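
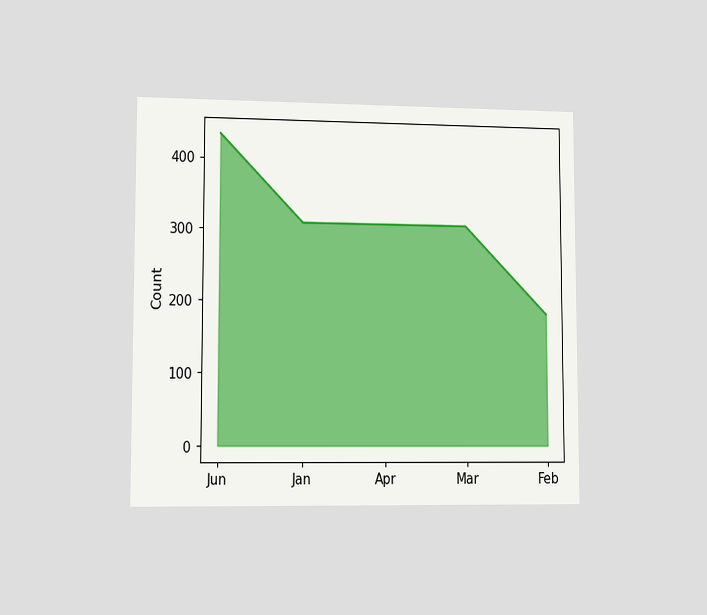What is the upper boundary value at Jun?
434

The chart is viewed at a slight angle. At Jun the upper boundary is at 434.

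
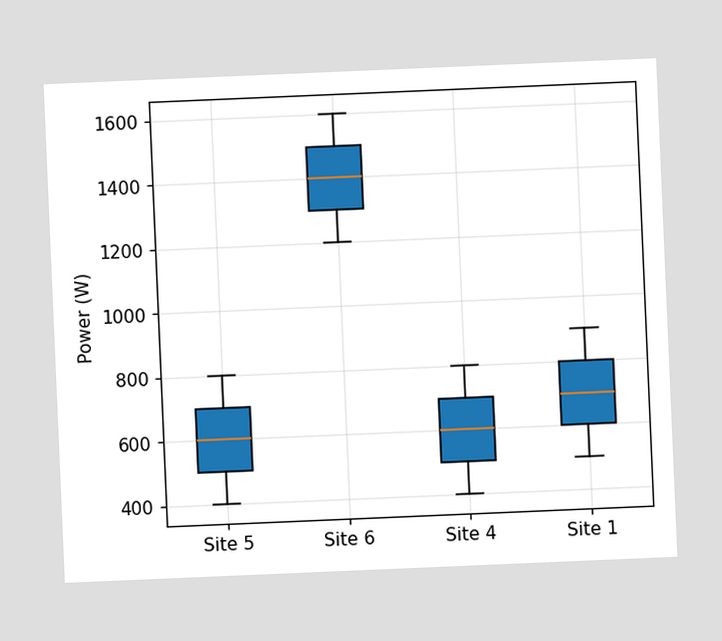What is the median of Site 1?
The chart is tilted about 2° counter-clockwise. The median line in the Site 1 box sits at 700W.

700W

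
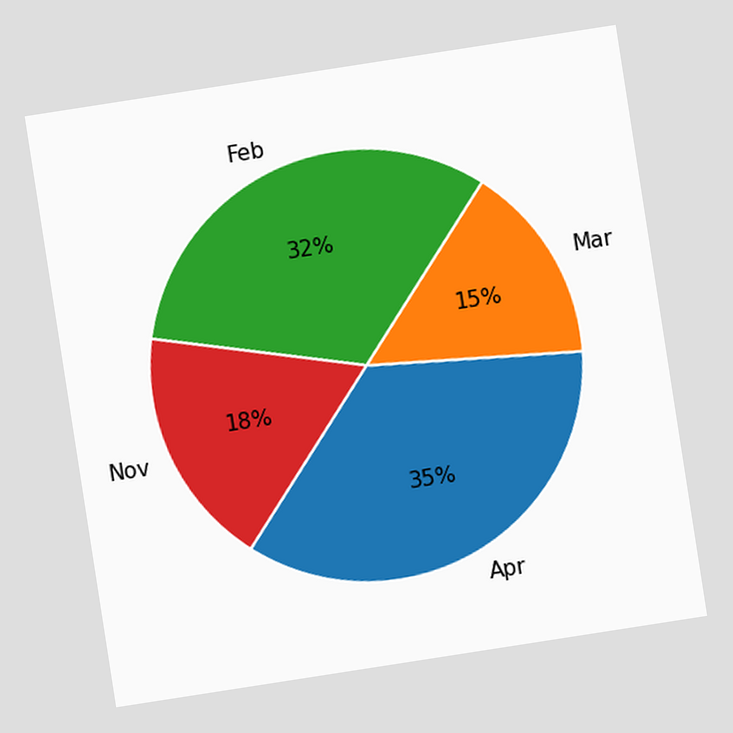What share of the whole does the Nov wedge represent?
18%

The chart is tilted about 9° counter-clockwise. The Nov slice takes up 18% of the pie.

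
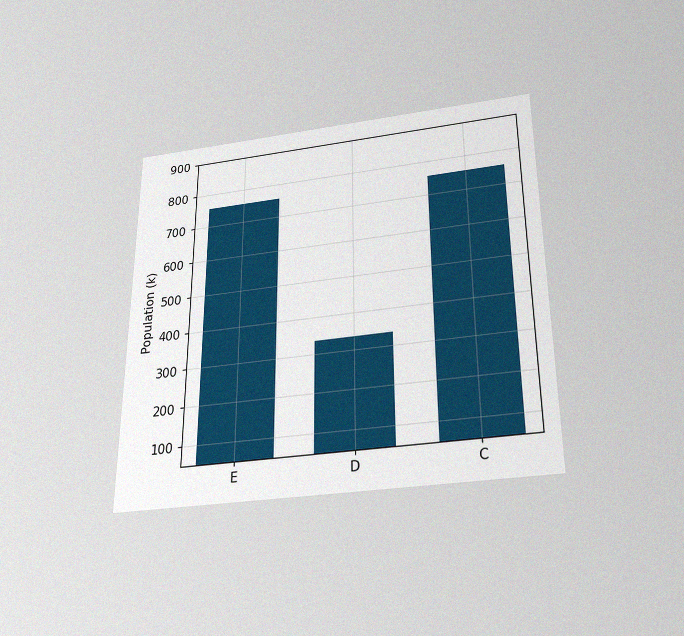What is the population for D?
336k

The chart is viewed slightly from below, with some photo noise. Reading along the chart's y-axis, the D bar reaches 336k.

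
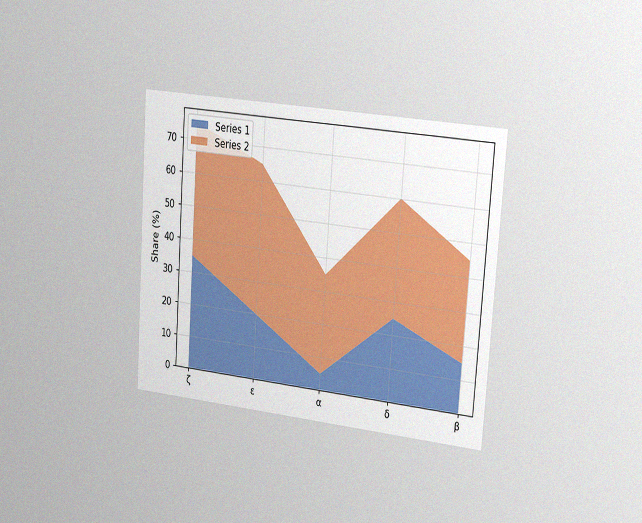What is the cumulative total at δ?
The chart is tilted about 4° clockwise and viewed slightly from the right, with some photo noise. The stacked total at δ reaches 60%.

60%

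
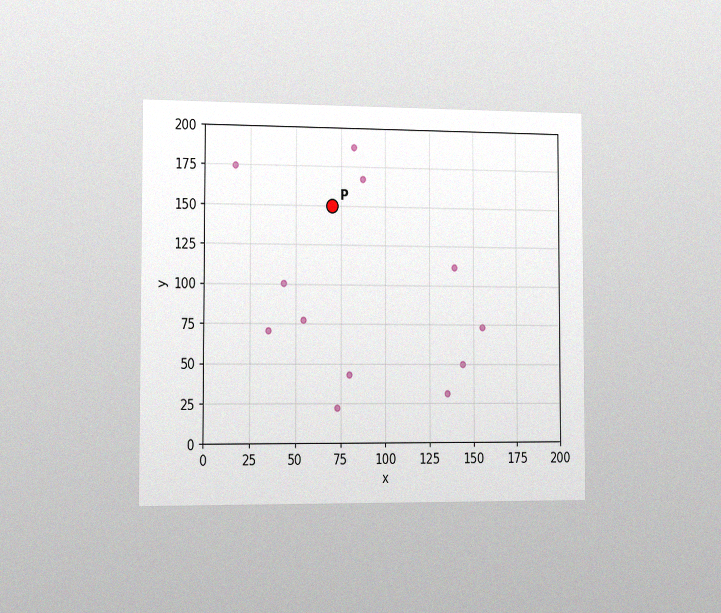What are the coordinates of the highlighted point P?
The chart is viewed slightly from the left, with some photo noise. Following the gridlines from P to each axis, P sits at (70, 150).

(70, 150)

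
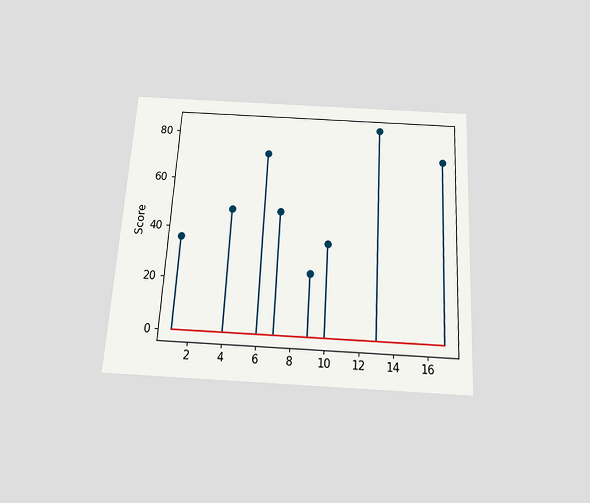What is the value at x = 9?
24

The chart is tilted about 3° clockwise and viewed slightly from below. The stem at x=9 reaches 24.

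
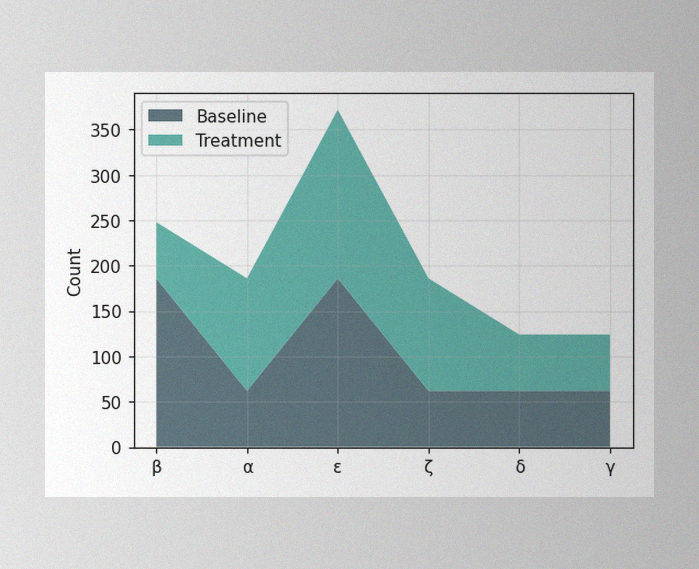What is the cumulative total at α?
The image has some photo noise and uneven lighting. The stacked total at α reaches 186.

186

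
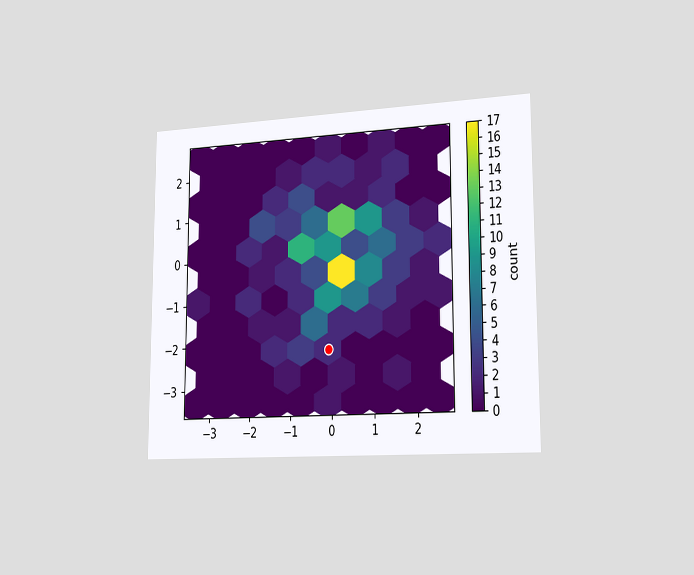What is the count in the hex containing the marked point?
The chart is viewed slightly from the right. The marked hex reads 2 on the colorbar.

2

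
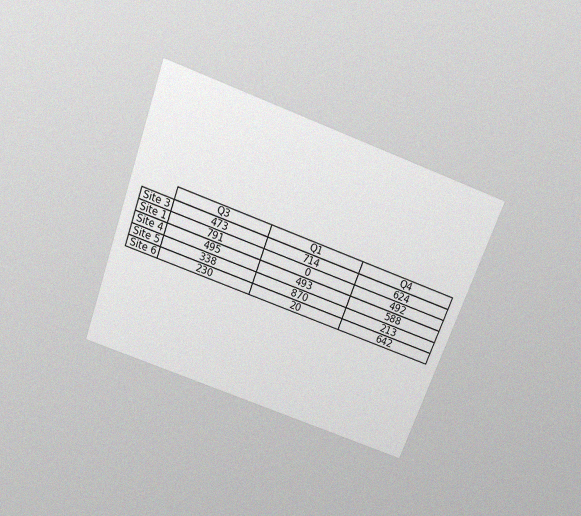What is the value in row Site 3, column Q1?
The chart is tilted about 20° clockwise and viewed slightly from above, with some photo noise. The (Site 3, Q1) cell reads 714.

714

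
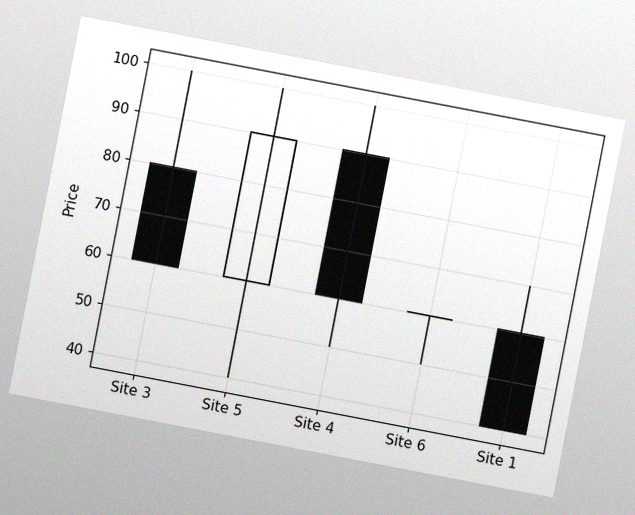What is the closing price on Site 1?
The chart is tilted about 11° clockwise, with some photo noise. The Site 1 candle closes at 40.

40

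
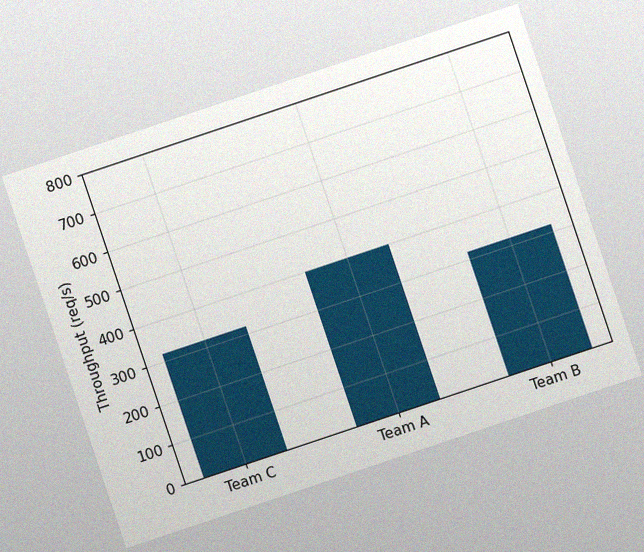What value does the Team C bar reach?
320req/s

The chart is tilted about 19° counter-clockwise, with some photo noise. Reading along the chart's y-axis, the Team C bar reaches 320req/s.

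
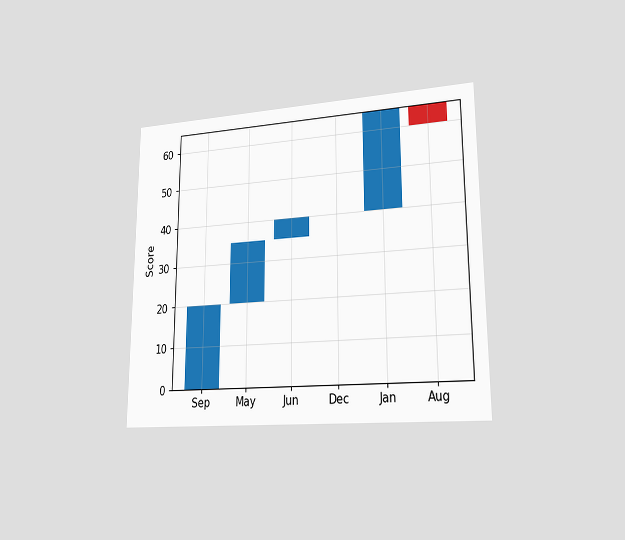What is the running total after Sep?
The chart is viewed slightly from the right. After Sep the running total reaches 20.

20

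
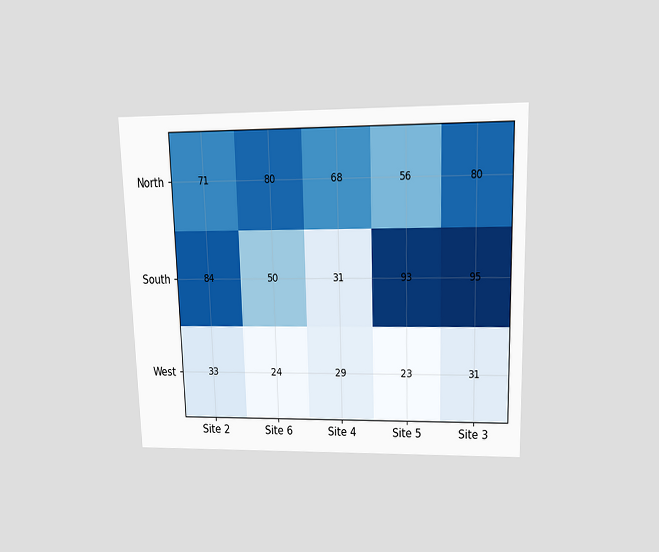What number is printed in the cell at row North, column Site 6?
The chart is viewed slightly from above. The (North, Site 6) cell reads 80.

80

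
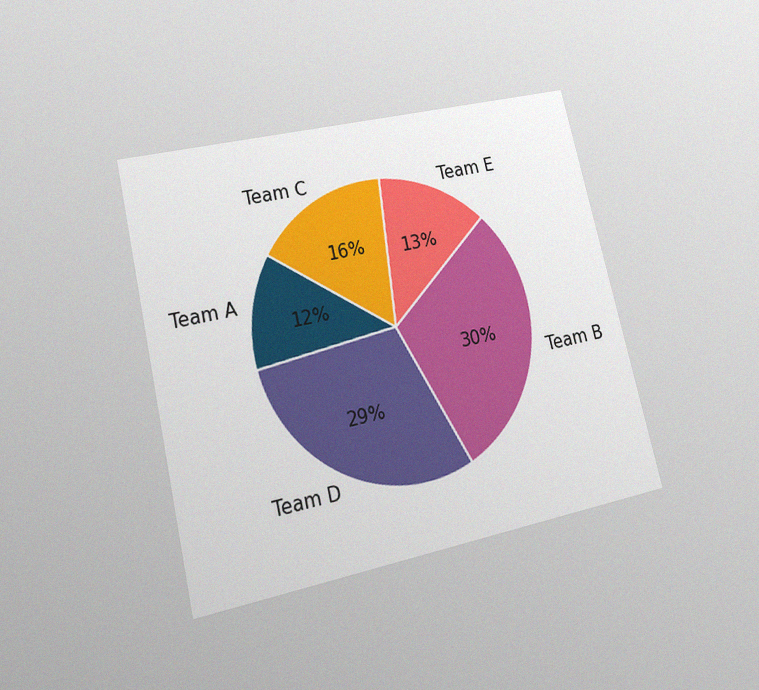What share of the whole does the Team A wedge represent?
12%

The chart is tilted about 13° counter-clockwise and viewed at a slight angle, with some photo noise. The Team A slice takes up 12% of the pie.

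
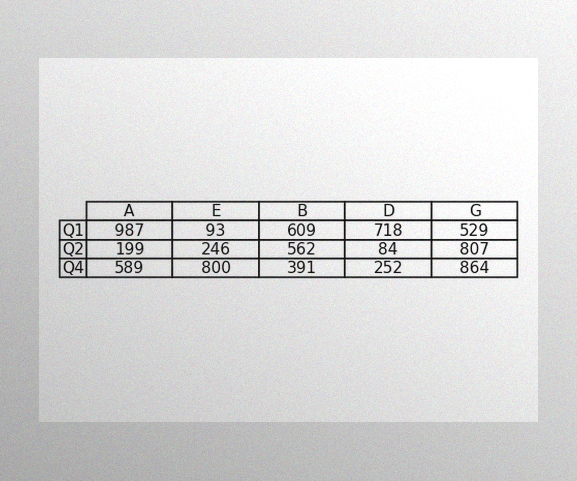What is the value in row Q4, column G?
The image has some photo noise and uneven lighting. The (Q4, G) cell reads 864.

864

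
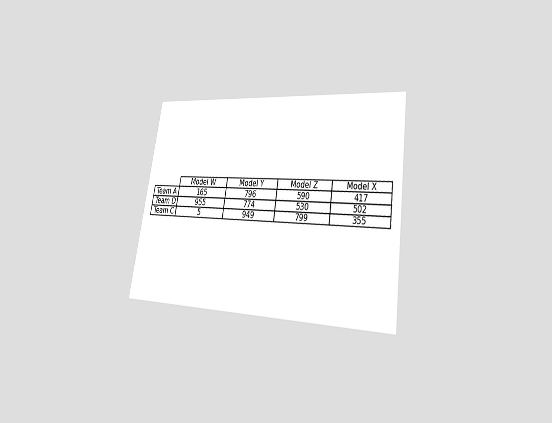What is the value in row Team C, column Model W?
The chart is tilted about 9° clockwise and viewed at a slight angle. The (Team C, Model W) cell reads 5.

5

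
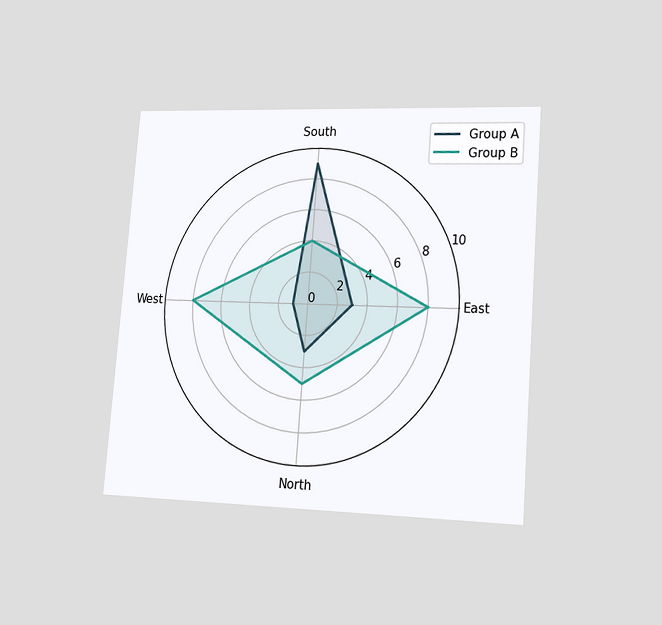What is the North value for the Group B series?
The chart is tilted about 4° clockwise and viewed slightly from the right. On the North axis, Group B reaches 5.

5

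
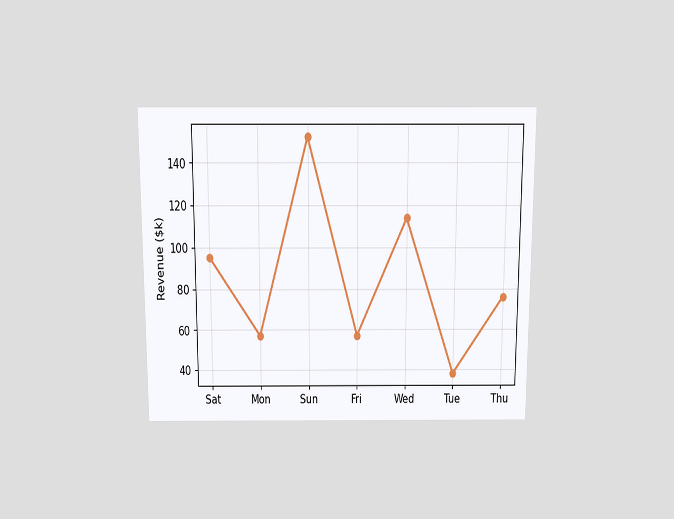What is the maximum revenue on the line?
$152k

The chart is viewed slightly from above. The highest point is at Sun, and reading across to the y-axis gives $152k.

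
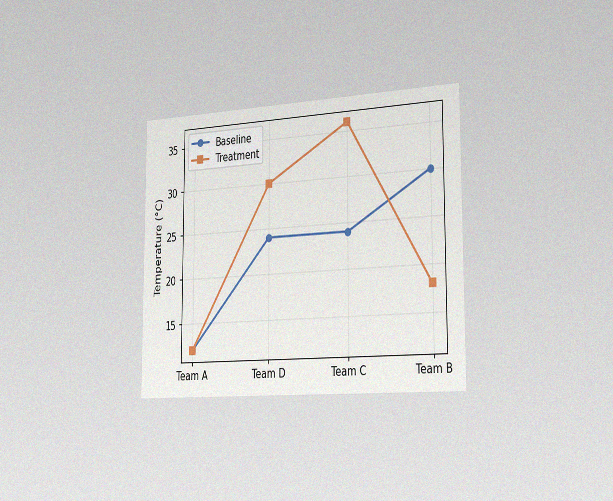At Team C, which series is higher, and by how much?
Treatment, by 12°C

The chart is viewed slightly from the right, with some photo noise. At Team C, Treatment sits above the other line by 12°C.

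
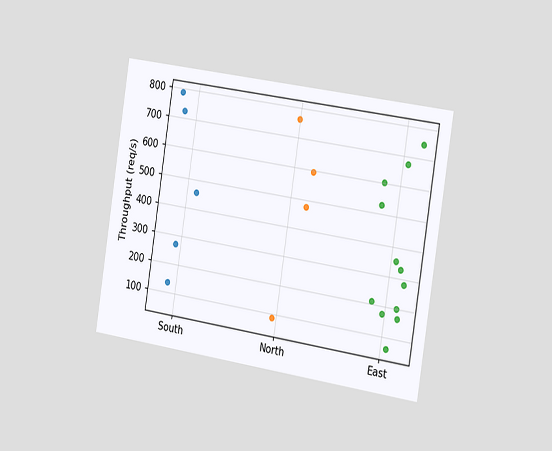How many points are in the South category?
The chart is tilted about 9° clockwise and viewed slightly from the right. Counting the markers in the South column gives 5.

5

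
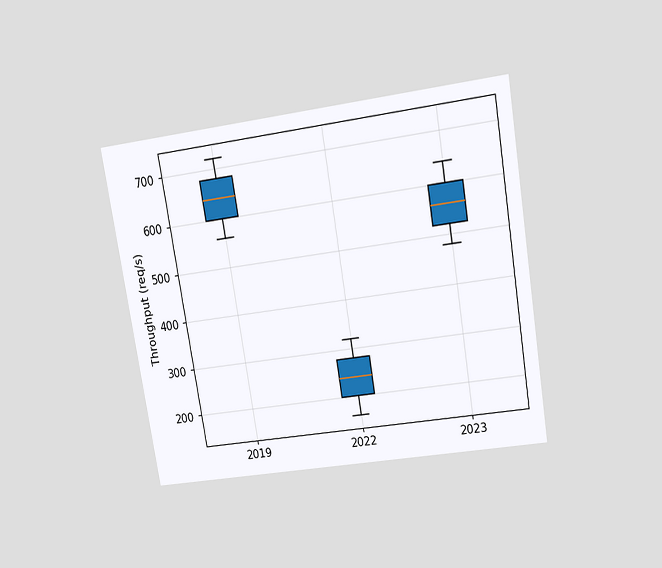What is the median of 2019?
The chart is tilted about 9° counter-clockwise and viewed slightly from above. The median line in the 2019 box sits at 640req/s.

640req/s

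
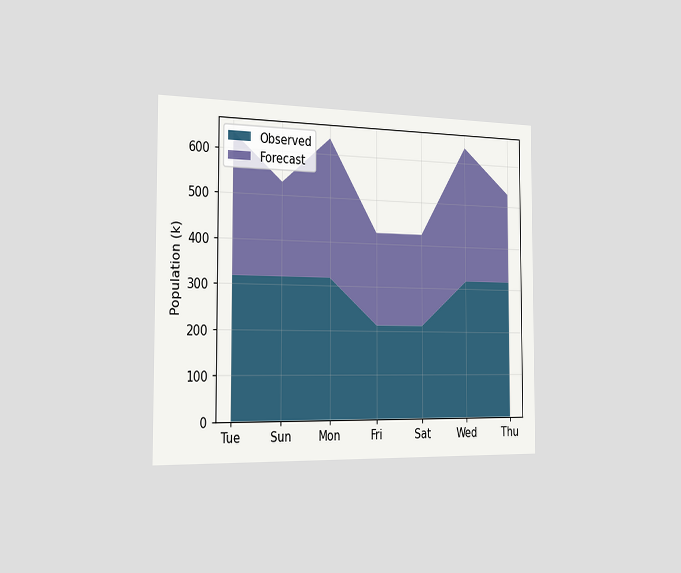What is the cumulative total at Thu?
The chart is viewed slightly from the left. The stacked total at Thu reaches 530k.

530k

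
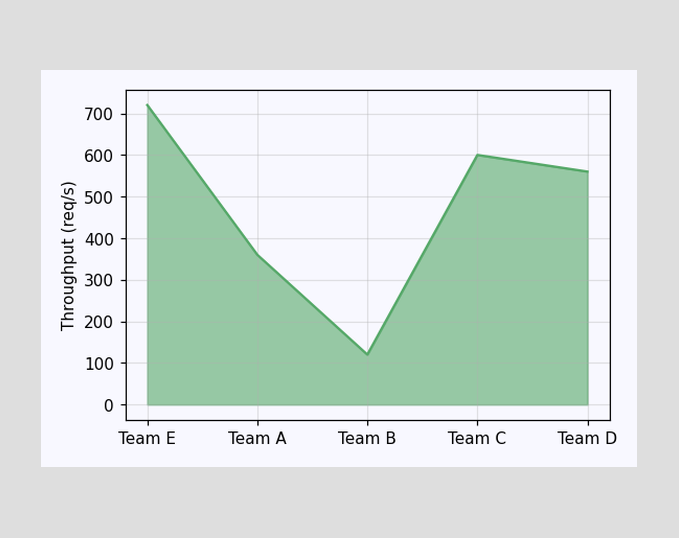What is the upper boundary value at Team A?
At Team A the upper boundary is at 360req/s.

360req/s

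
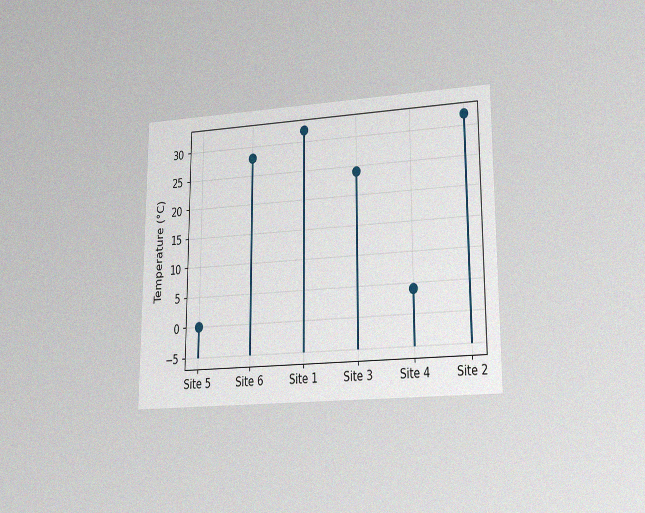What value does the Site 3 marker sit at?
The chart is viewed at a slight angle, with some photo noise. The Site 3 marker sits at 24°C.

24°C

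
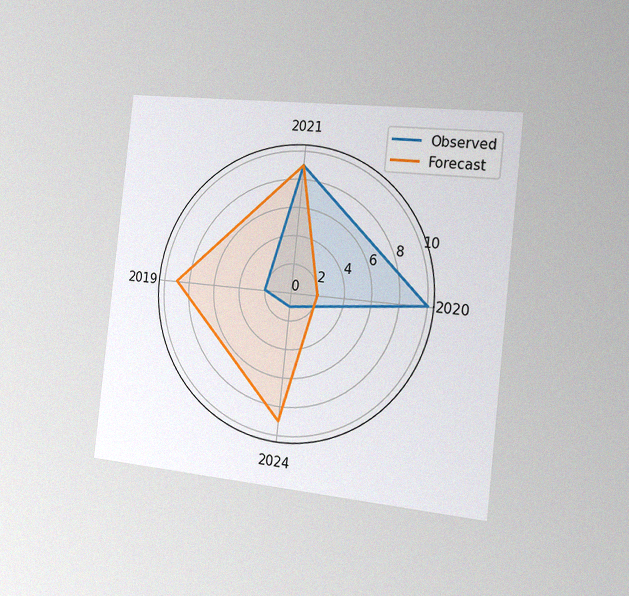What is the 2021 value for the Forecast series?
9

The chart is tilted about 6° clockwise and viewed slightly from the right, with some photo noise. On the 2021 axis, Forecast reaches 9.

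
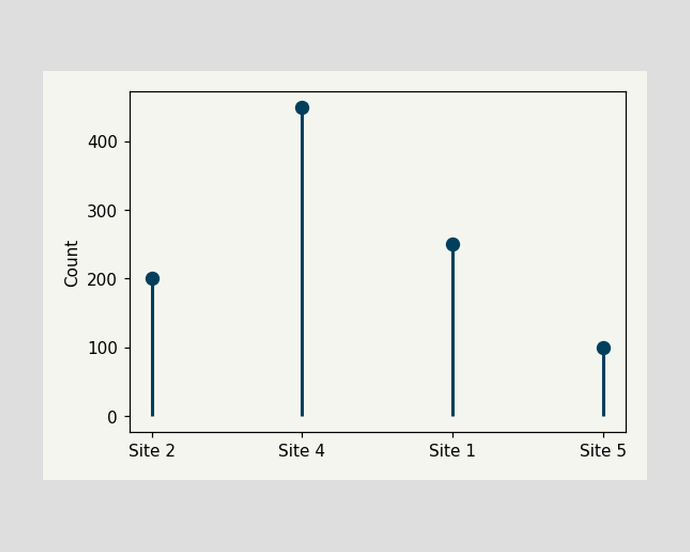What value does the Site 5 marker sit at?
100

The Site 5 marker sits at 100.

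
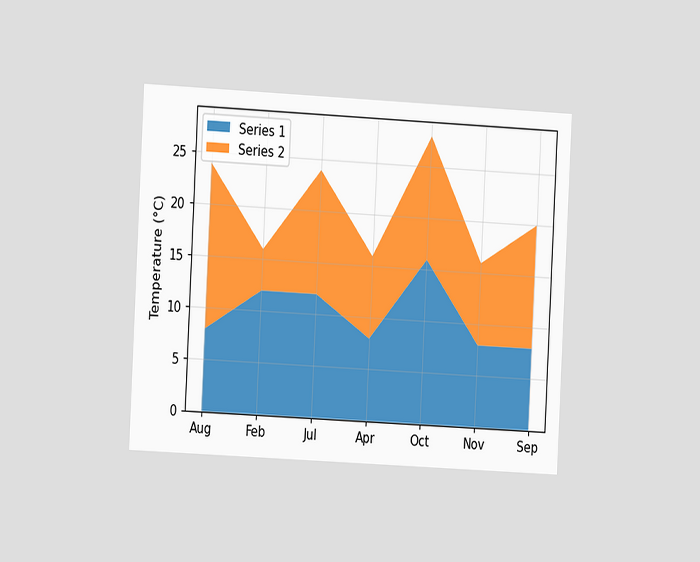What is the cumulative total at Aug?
24°C

The chart is tilted about 3° clockwise and viewed slightly from the left. The stacked total at Aug reaches 24°C.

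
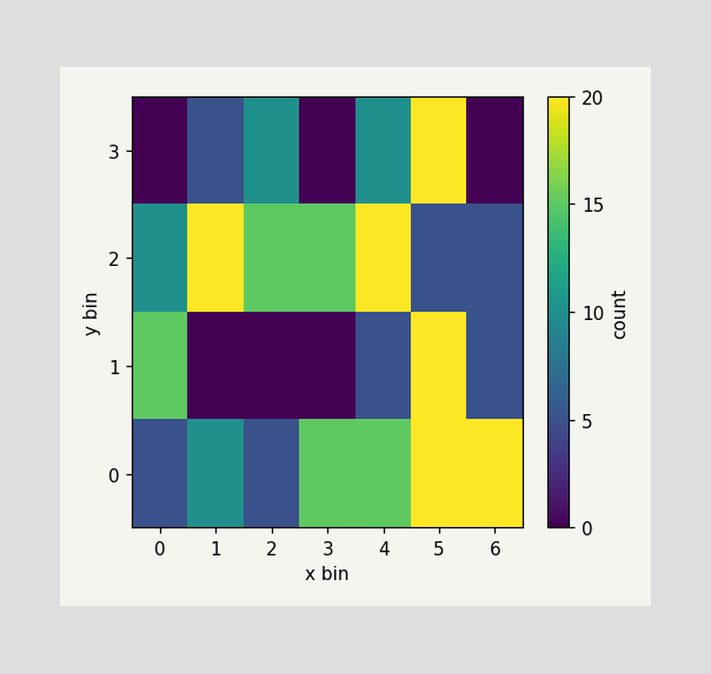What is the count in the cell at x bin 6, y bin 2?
5

Matching the cell (6, 2) against the colorbar gives 5.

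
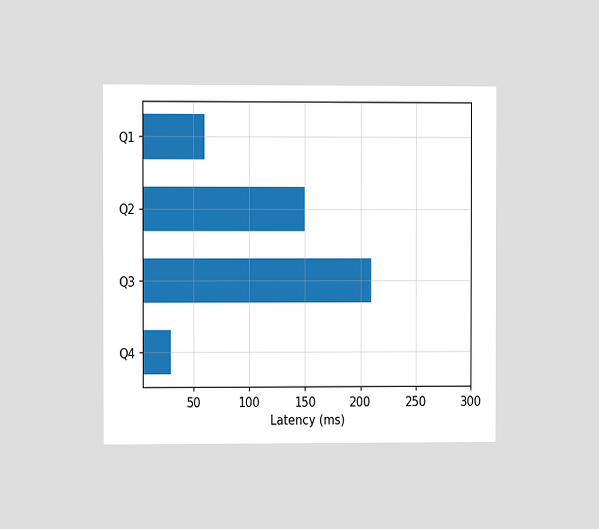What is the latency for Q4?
The chart is viewed at a slight angle. Reading along the chart's x-axis, the Q4 bar reaches 30ms.

30ms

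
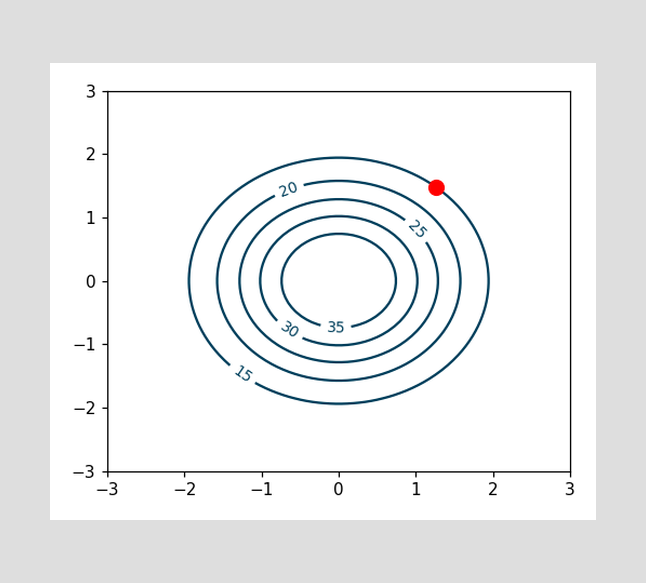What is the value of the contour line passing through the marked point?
15

The marked point sits on the contour labelled 15.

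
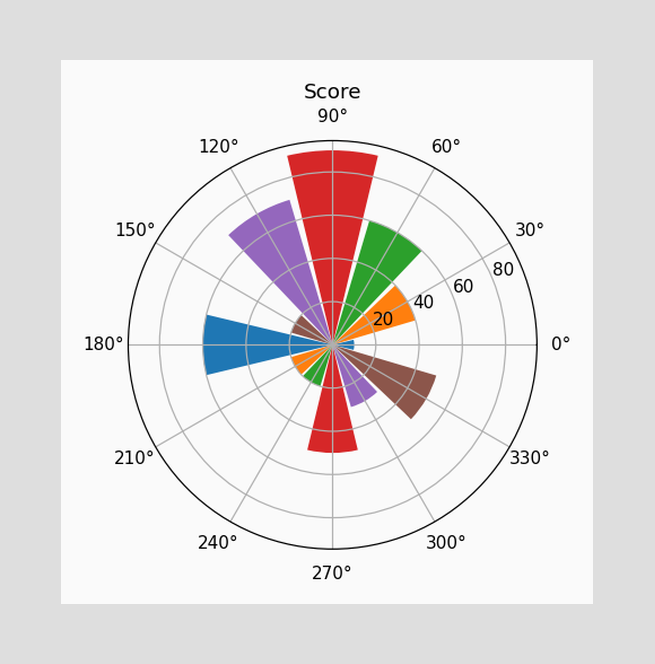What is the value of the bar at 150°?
The bar at 150° reaches 20 on the radial axis.

20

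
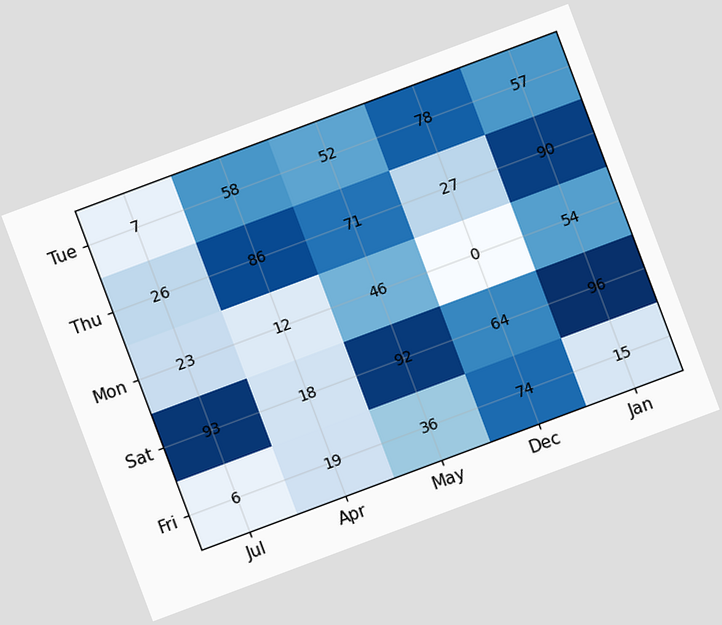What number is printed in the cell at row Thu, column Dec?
27

The chart is tilted about 20° counter-clockwise. The (Thu, Dec) cell reads 27.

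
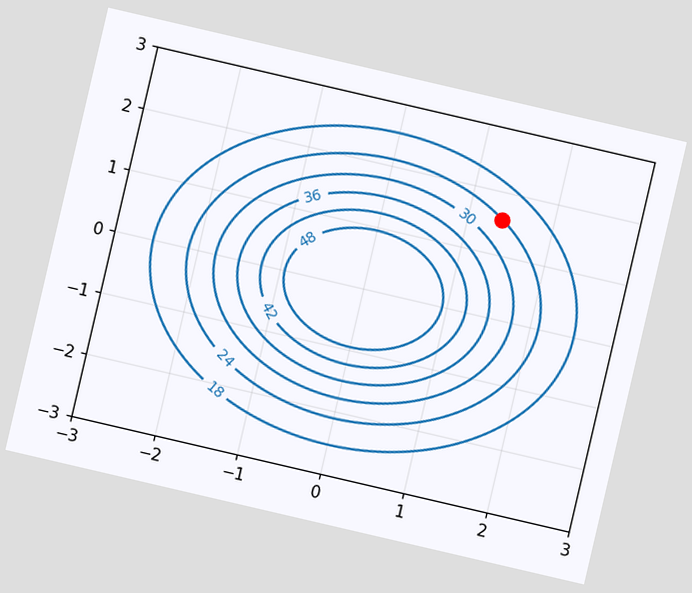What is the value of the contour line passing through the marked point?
24

The chart is tilted about 13° clockwise. The marked point sits on the contour labelled 24.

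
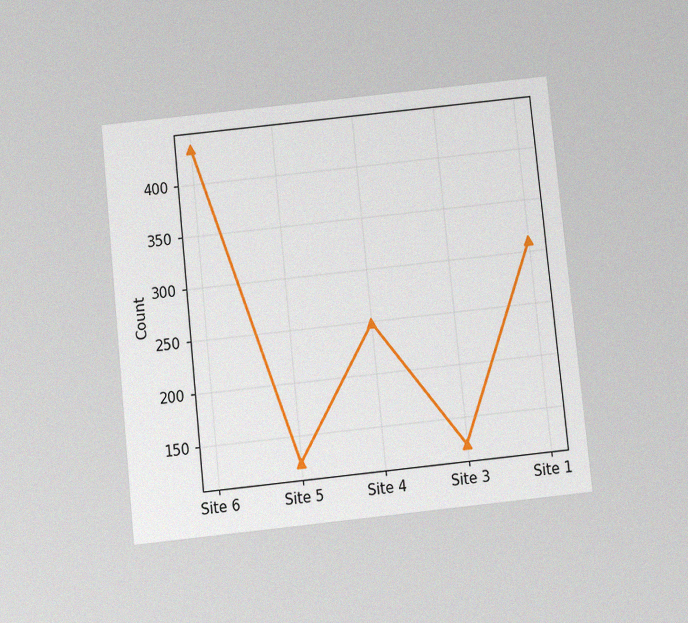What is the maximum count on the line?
434

The chart is tilted about 6° counter-clockwise and viewed slightly from below, with some photo noise. The highest point is at Site 6, and reading across to the y-axis gives 434.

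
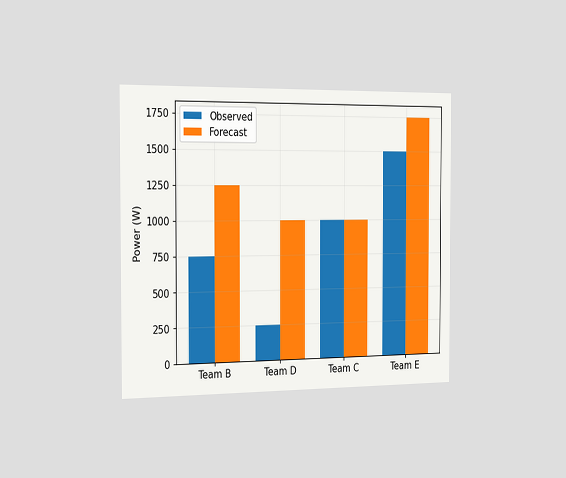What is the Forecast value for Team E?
The chart is viewed slightly from the left. The Forecast bar at Team E reaches 1750W on the y-axis.

1750W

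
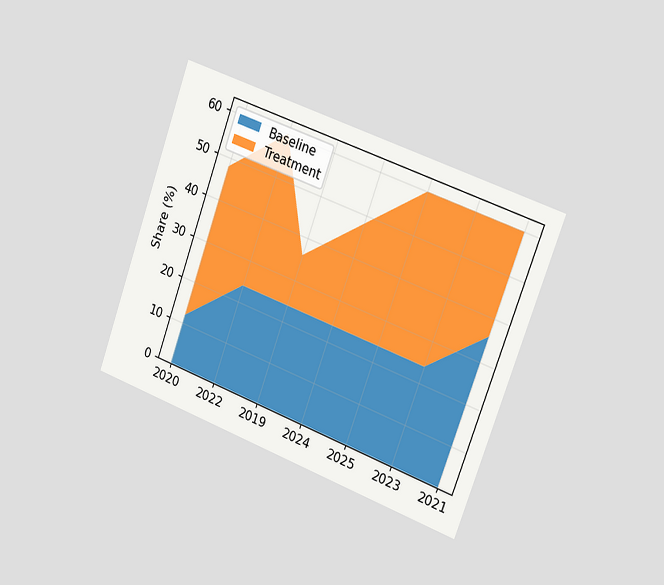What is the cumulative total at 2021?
The chart is tilted about 20° clockwise and viewed slightly from the right. The stacked total at 2021 reaches 60%.

60%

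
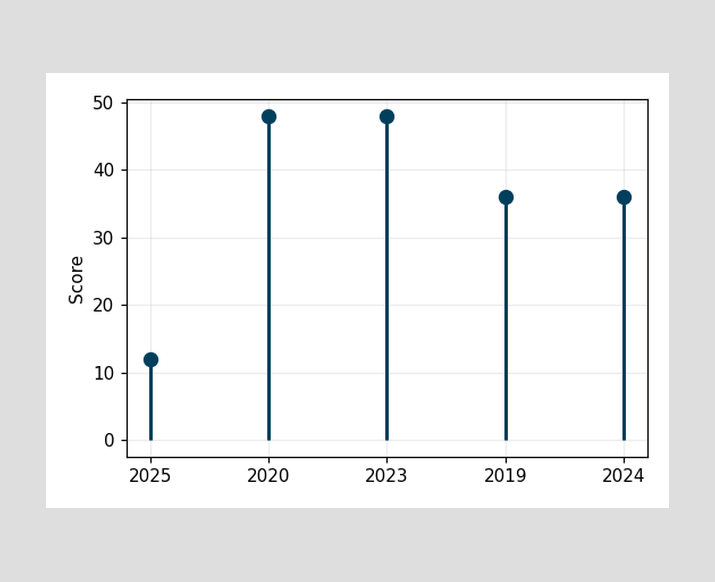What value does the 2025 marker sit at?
12

The 2025 marker sits at 12.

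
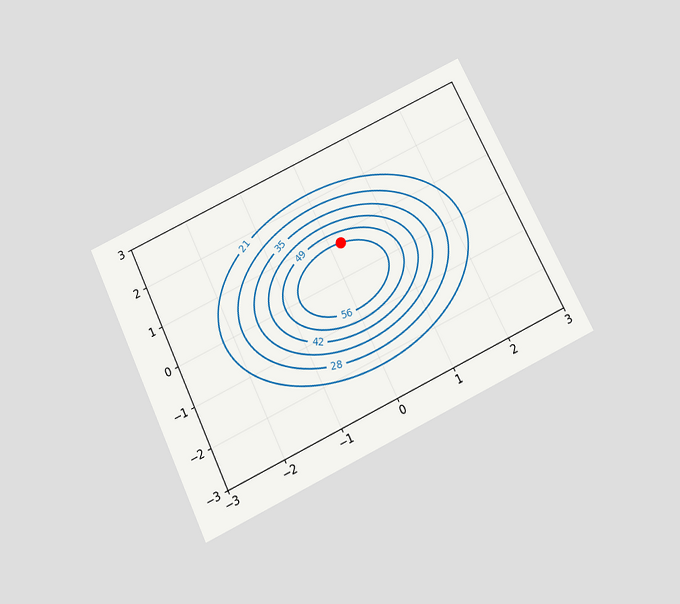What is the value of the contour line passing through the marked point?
56

The chart is tilted about 26° counter-clockwise and viewed slightly from below. The marked point sits on the contour labelled 56.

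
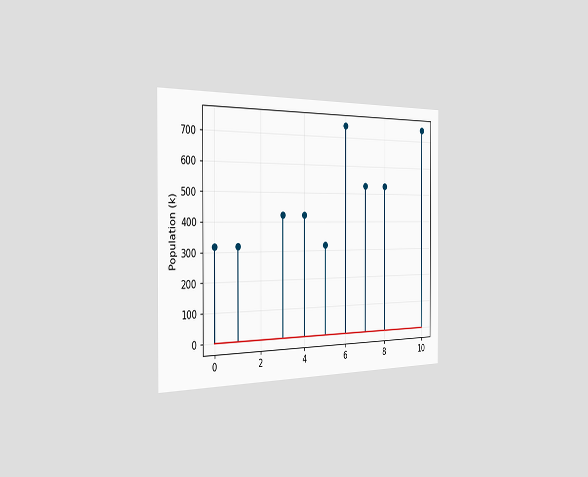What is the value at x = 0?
318k

The chart is viewed slightly from the left. The stem at x=0 reaches 318k.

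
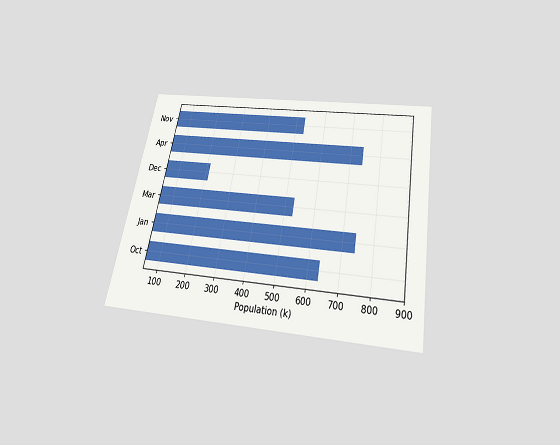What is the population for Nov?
530k

The chart is tilted about 10° clockwise and viewed slightly from below. Reading along the chart's x-axis, the Nov bar reaches 530k.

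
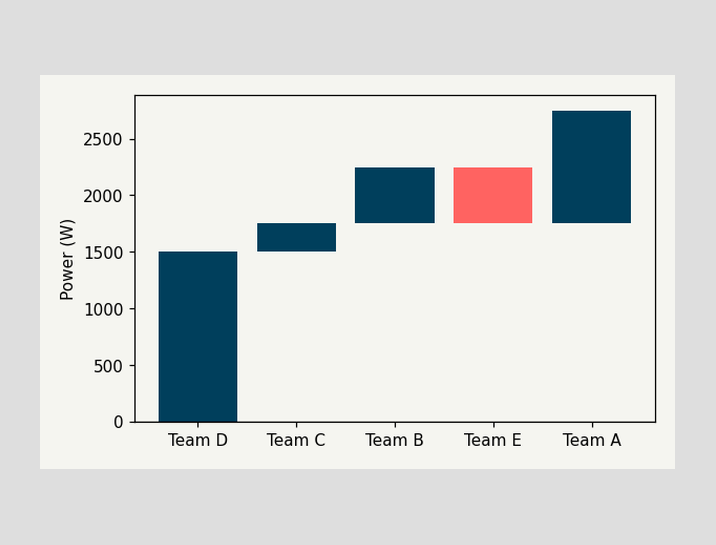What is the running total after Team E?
After Team E the running total reaches 1750W.

1750W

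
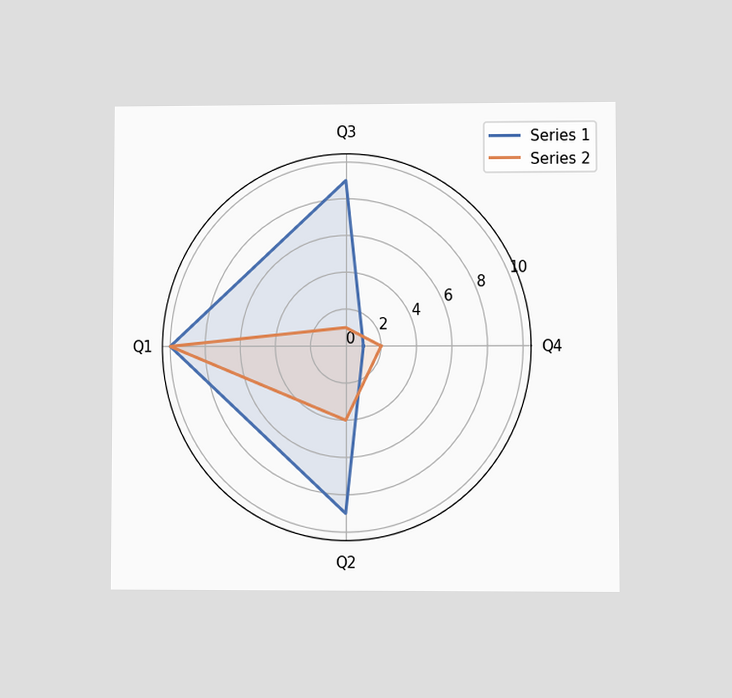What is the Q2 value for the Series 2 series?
The chart is viewed at a slight angle. On the Q2 axis, Series 2 reaches 4.

4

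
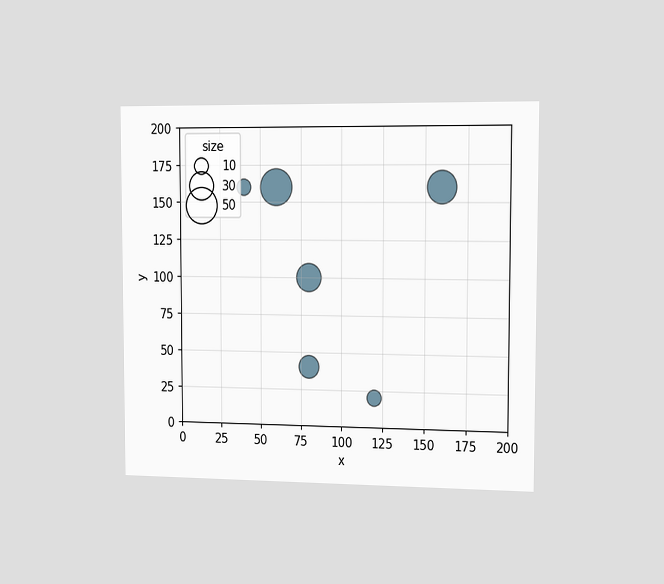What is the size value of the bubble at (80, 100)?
30

The chart is viewed slightly from the right. Matching the bubble at (80, 100) against the size legend gives 30.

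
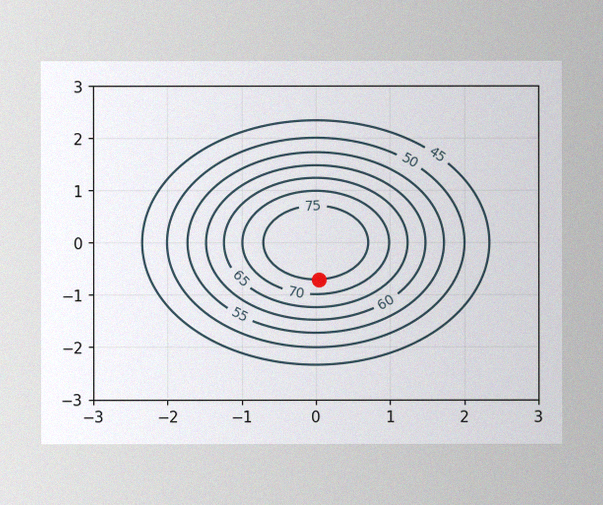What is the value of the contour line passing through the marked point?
The image has some photo noise and uneven lighting. The marked point sits on the contour labelled 75.

75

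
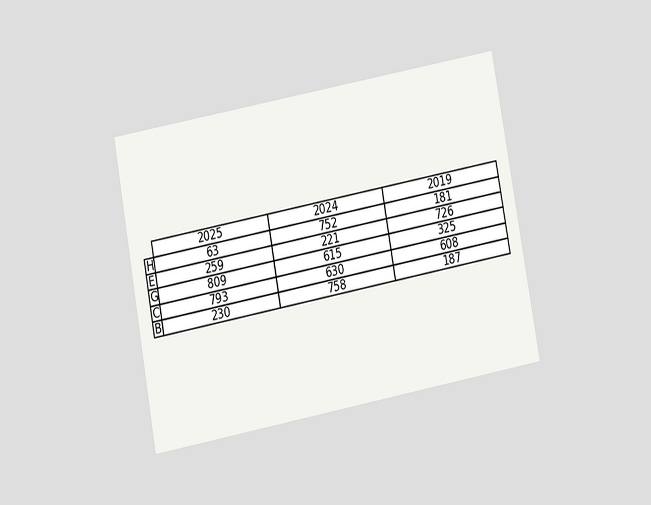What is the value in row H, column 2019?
The chart is tilted about 10° counter-clockwise and viewed at a slight angle. The (H, 2019) cell reads 181.

181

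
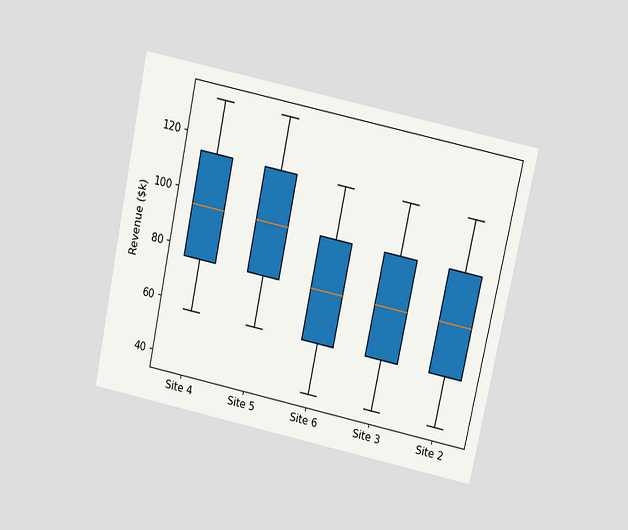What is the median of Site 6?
The chart is tilted about 12° clockwise and viewed slightly from above. The median line in the Site 6 box sits at $76k.

$76k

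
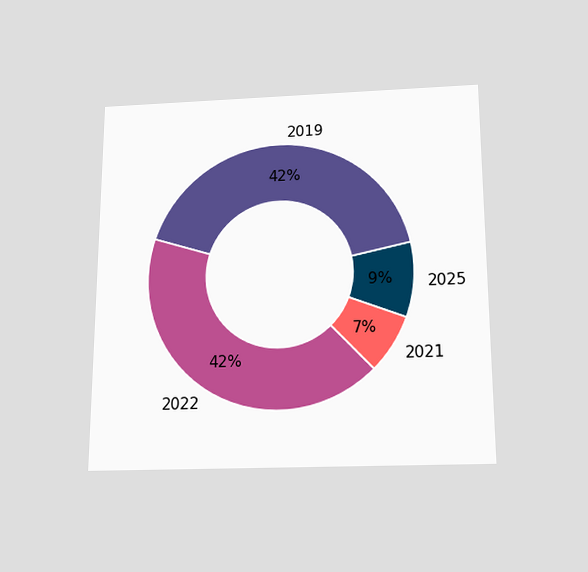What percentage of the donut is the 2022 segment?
The chart is viewed slightly from below. The 2022 segment takes up 42% of the ring.

42%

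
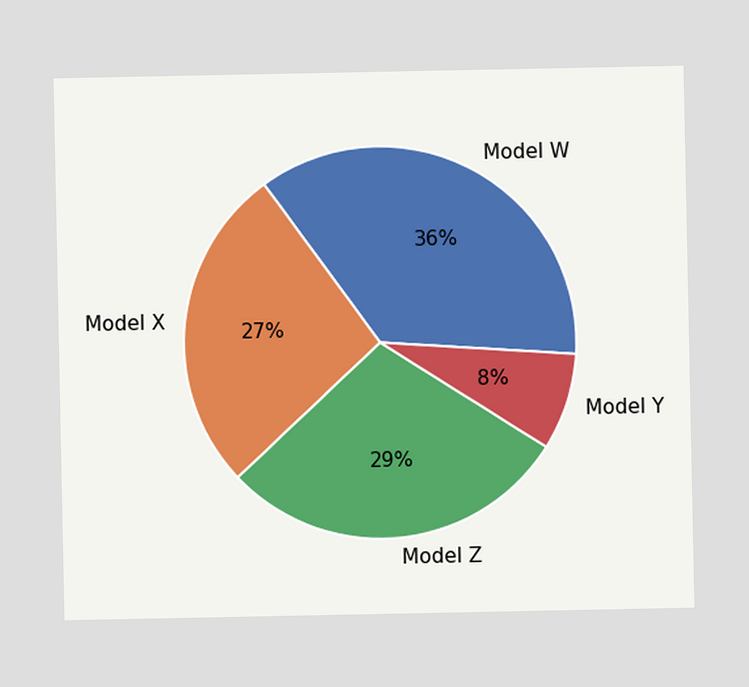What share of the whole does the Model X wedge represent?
27%

The Model X slice takes up 27% of the pie.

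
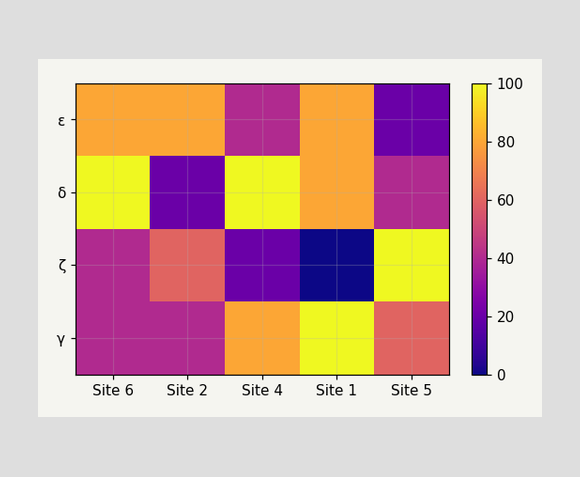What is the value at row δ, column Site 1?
Matching cell (δ, Site 1) against the colorbar gives 80.

80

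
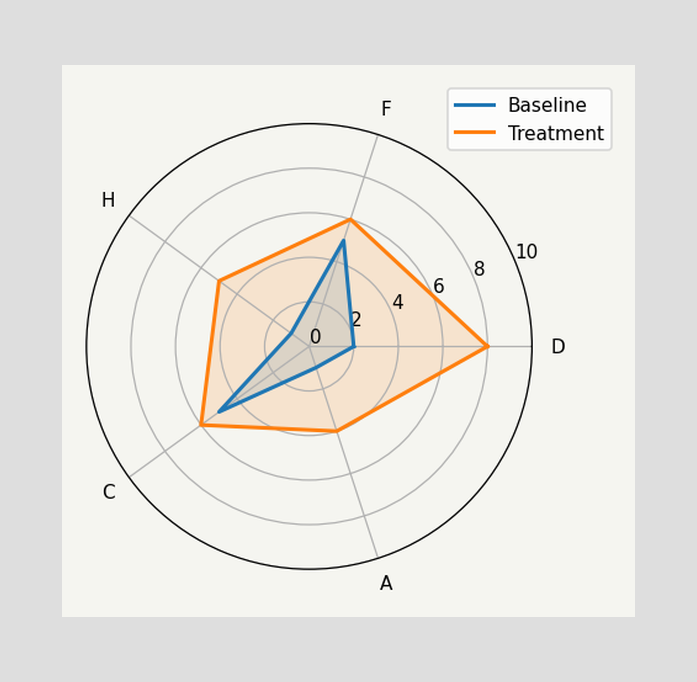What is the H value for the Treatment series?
On the H axis, Treatment reaches 5.

5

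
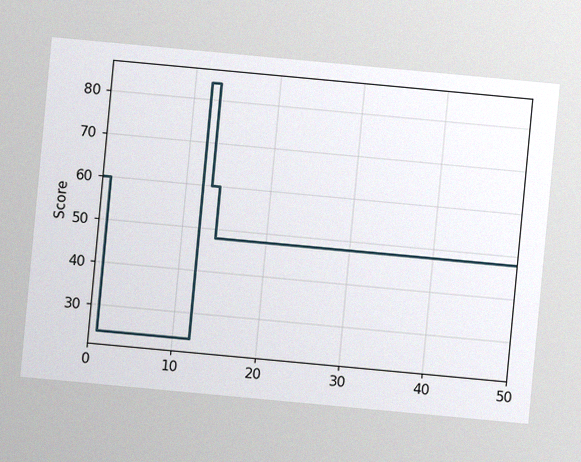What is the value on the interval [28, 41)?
The chart is tilted about 5° clockwise, with some photo noise. On [28, 41) the step sits at 48.

48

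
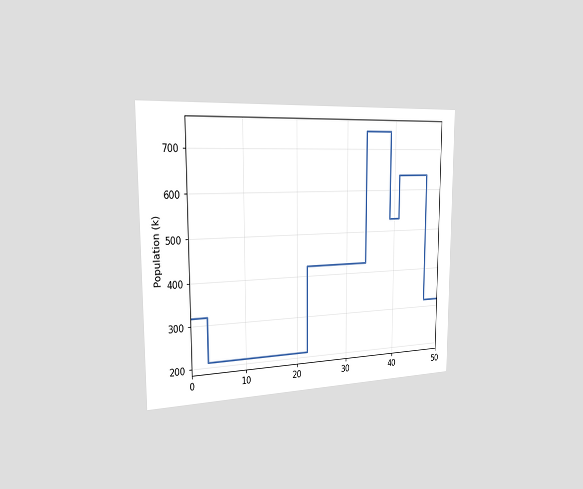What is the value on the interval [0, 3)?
318k

The chart is viewed slightly from the left. On [0, 3) the step sits at 318k.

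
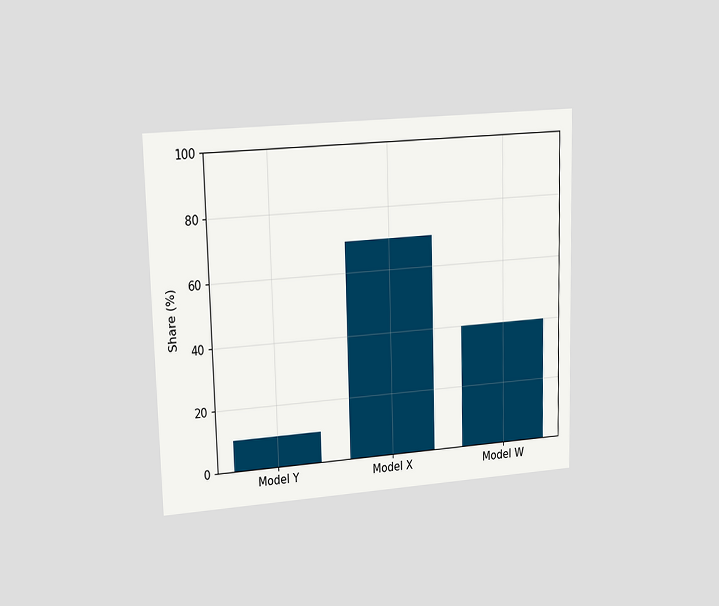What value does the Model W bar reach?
40%

The chart is viewed at a slight angle. Reading along the chart's y-axis, the Model W bar reaches 40%.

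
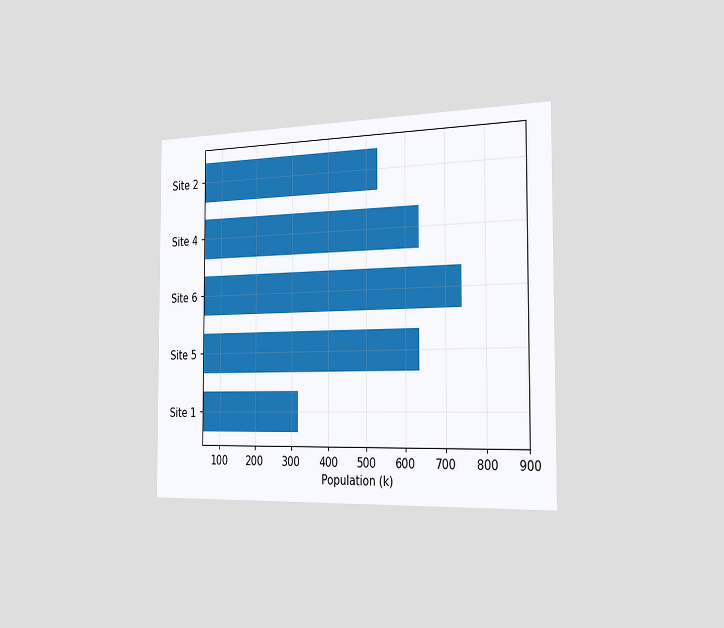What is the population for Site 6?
742k

The chart is viewed slightly from the right. Reading along the chart's x-axis, the Site 6 bar reaches 742k.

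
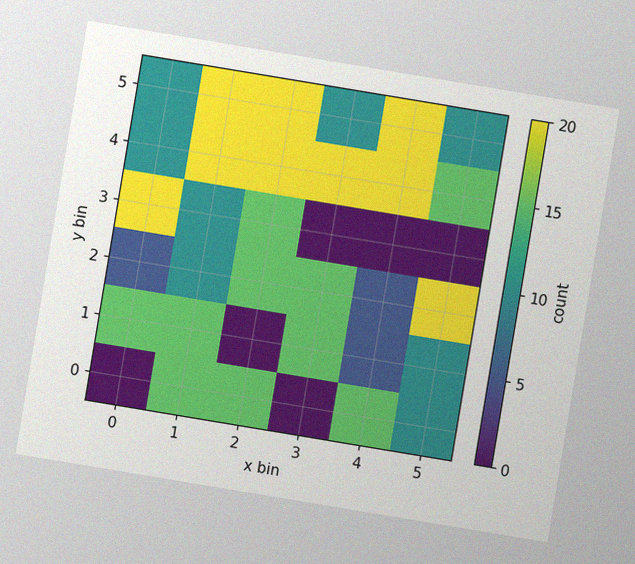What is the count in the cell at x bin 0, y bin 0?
The chart is tilted about 9° clockwise, with some photo noise. Matching the cell (0, 0) against the colorbar gives 0.

0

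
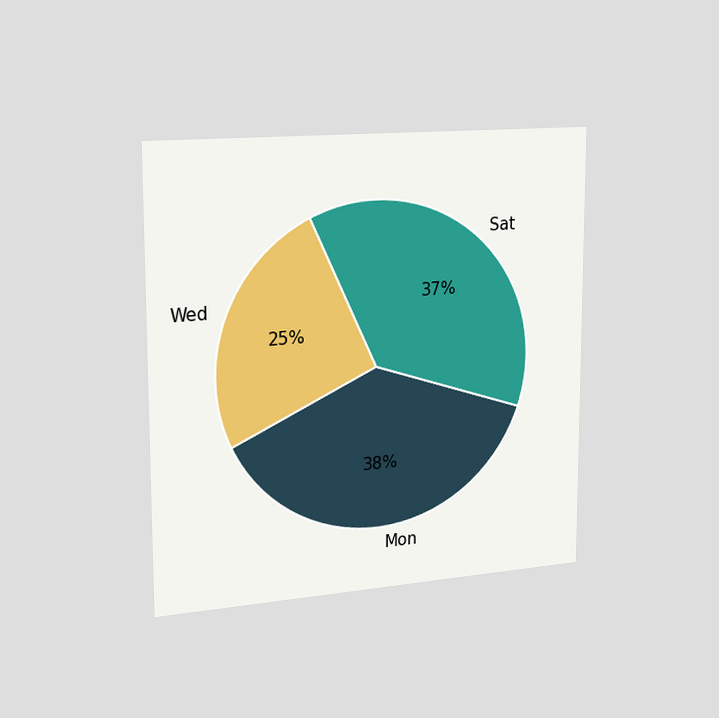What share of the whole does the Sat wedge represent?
The chart is viewed slightly from the left. The Sat slice takes up 37% of the pie.

37%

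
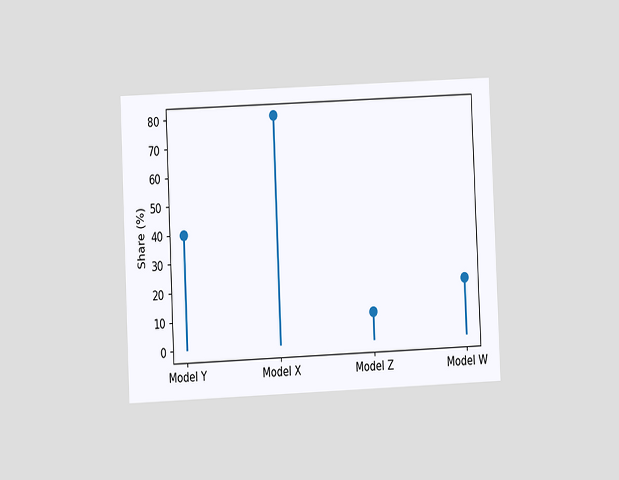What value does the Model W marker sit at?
20%

The chart is tilted about 3° counter-clockwise and viewed at a slight angle. The Model W marker sits at 20%.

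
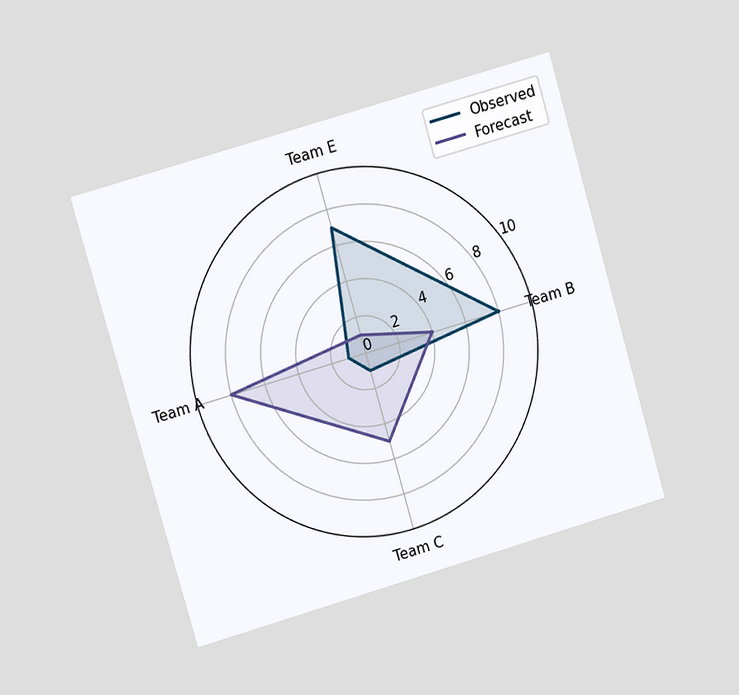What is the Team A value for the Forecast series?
8

The chart is tilted about 16° counter-clockwise and viewed at a slight angle. On the Team A axis, Forecast reaches 8.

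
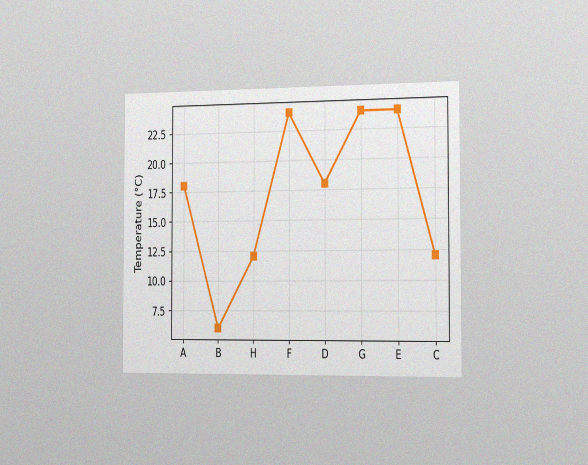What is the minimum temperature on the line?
6°C

The chart is viewed slightly from the right, with some photo noise. The lowest point is at B, and reading across to the y-axis gives 6°C.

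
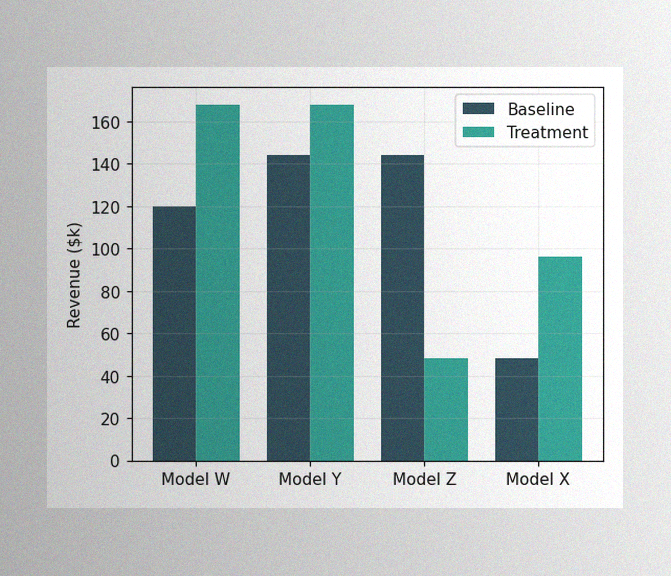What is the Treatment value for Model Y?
$168k

The image has some photo noise and uneven lighting. The Treatment bar at Model Y reaches $168k on the y-axis.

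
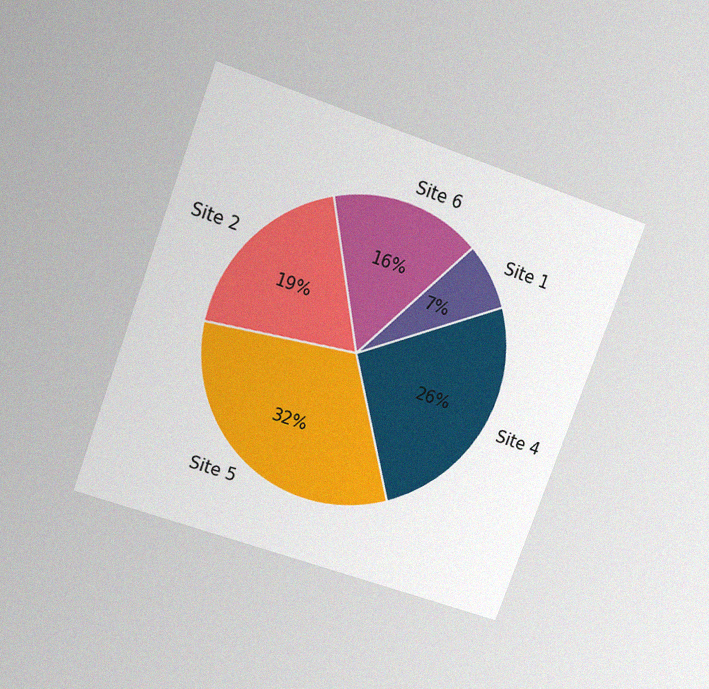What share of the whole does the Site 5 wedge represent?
The chart is tilted about 20° clockwise and viewed slightly from above, with some photo noise. The Site 5 slice takes up 32% of the pie.

32%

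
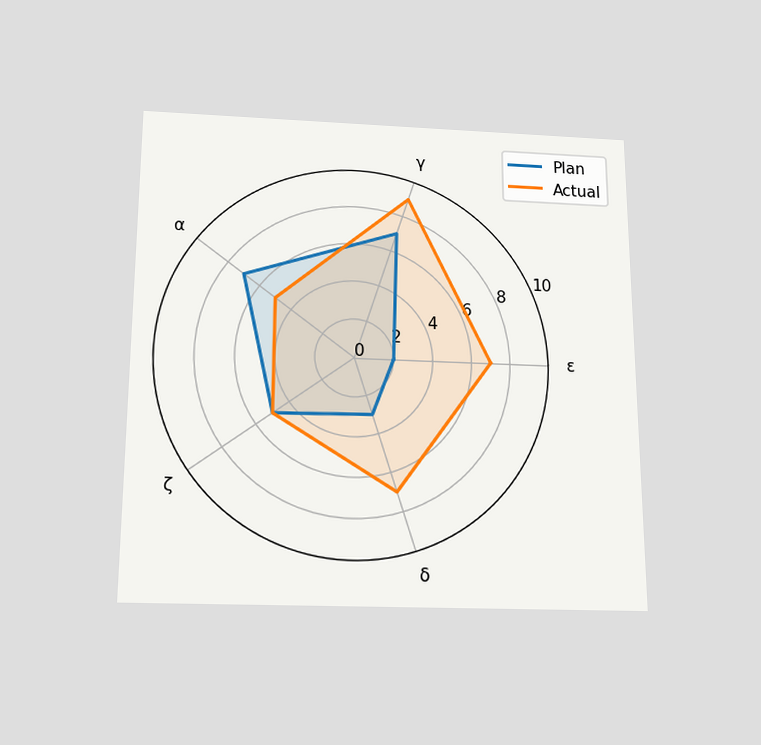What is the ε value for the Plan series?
2

The chart is viewed slightly from below. On the ε axis, Plan reaches 2.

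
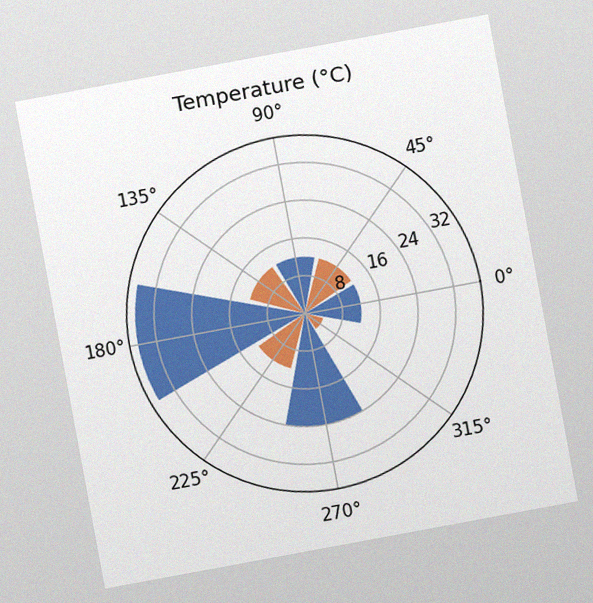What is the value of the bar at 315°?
The chart is tilted about 10° counter-clockwise, with some photo noise. The bar at 315° reaches 4°C on the radial axis.

4°C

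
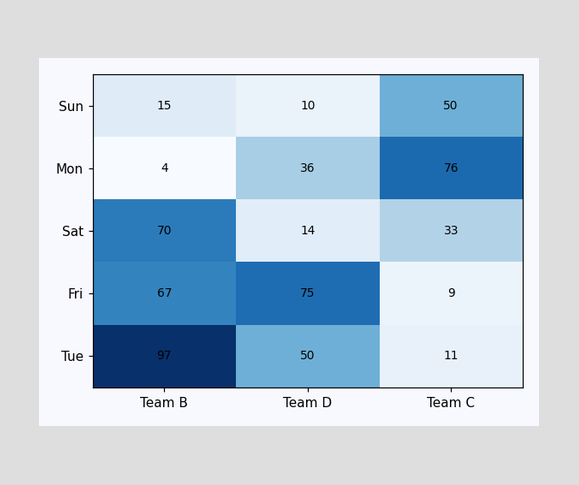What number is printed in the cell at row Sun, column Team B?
15

The (Sun, Team B) cell reads 15.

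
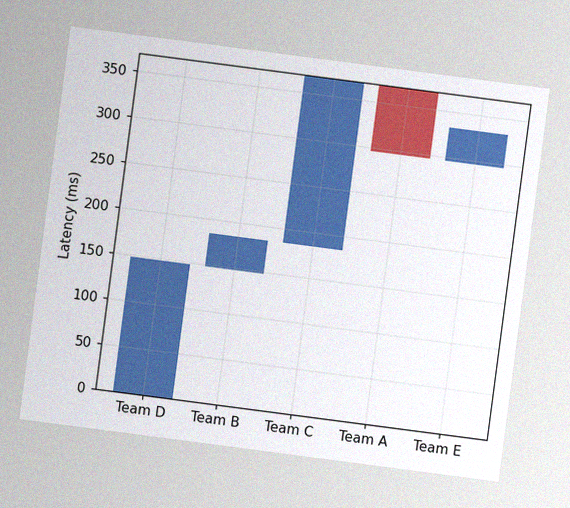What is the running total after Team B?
185ms

The chart is tilted about 7° clockwise, with some photo noise. After Team B the running total reaches 185ms.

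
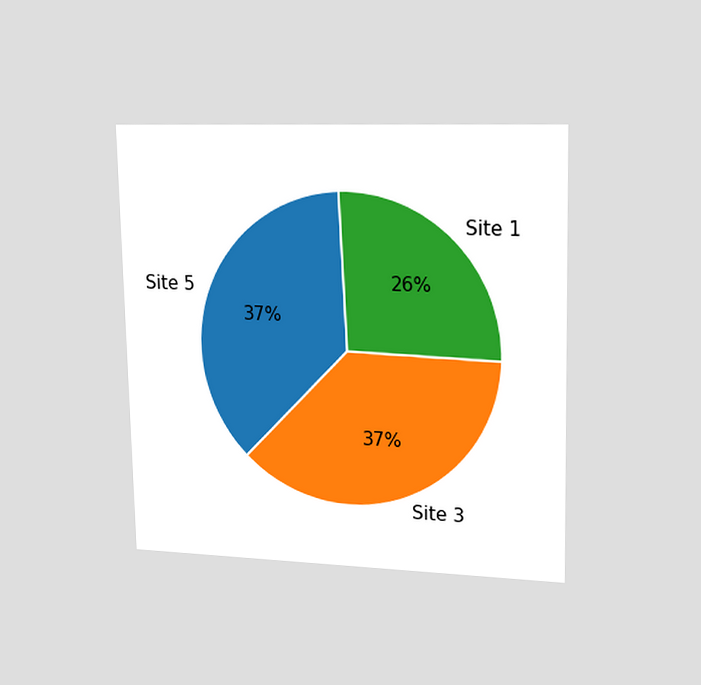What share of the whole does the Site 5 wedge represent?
37%

The chart is viewed slightly from the right. The Site 5 slice takes up 37% of the pie.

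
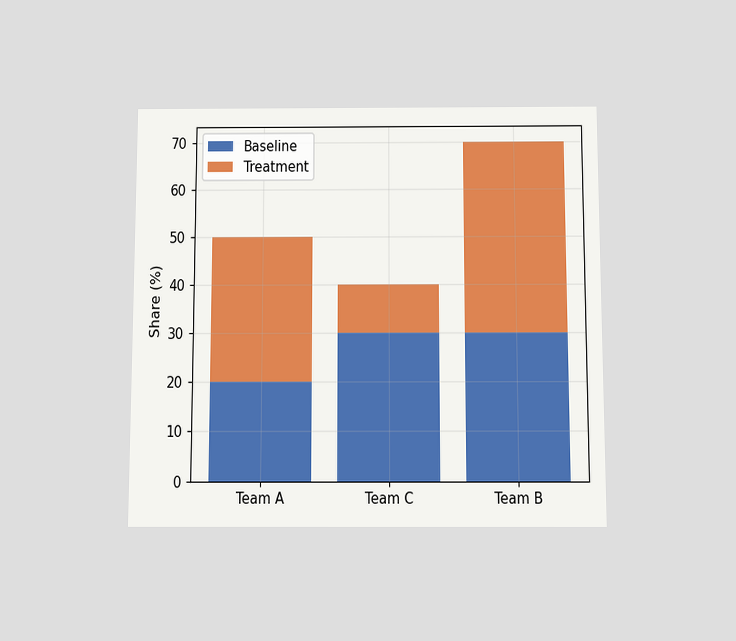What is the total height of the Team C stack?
40%

The chart is viewed slightly from below. The Team C stack's top reaches 40% on the y-axis.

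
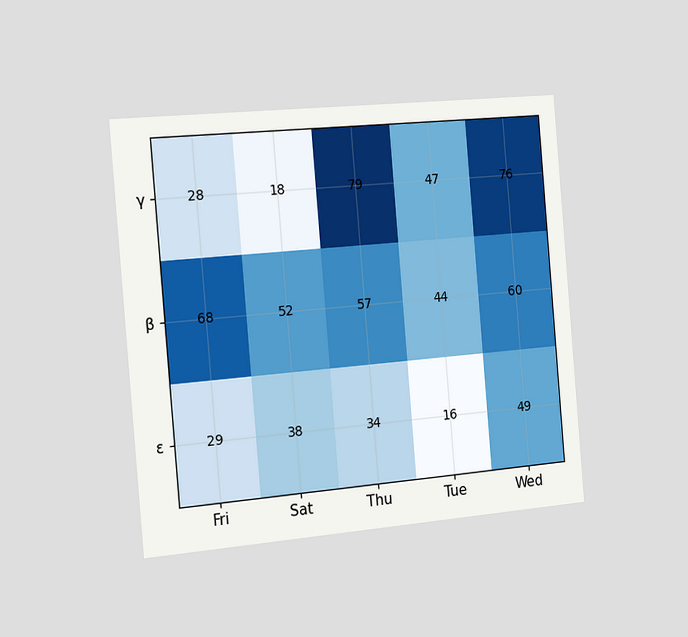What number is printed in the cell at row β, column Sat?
The chart is tilted about 5° counter-clockwise and viewed slightly from the left. The (β, Sat) cell reads 52.

52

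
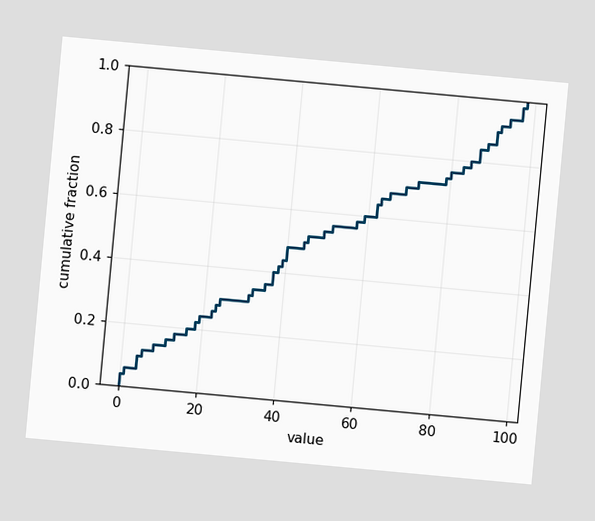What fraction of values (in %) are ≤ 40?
The chart is tilted about 5° clockwise. At x=40 the ECDF step is at 48%.

48%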